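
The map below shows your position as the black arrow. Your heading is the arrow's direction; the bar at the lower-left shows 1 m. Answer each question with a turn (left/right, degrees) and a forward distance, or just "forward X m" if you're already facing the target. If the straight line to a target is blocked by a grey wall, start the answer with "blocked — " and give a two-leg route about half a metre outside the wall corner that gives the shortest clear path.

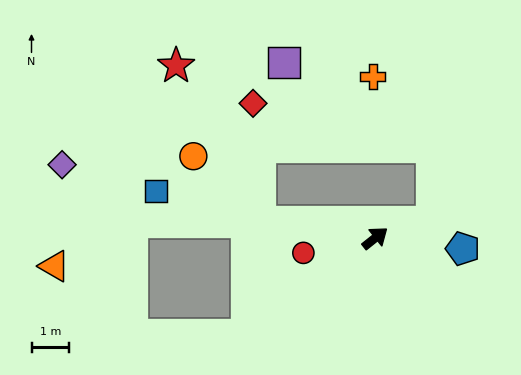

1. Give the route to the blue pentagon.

turn right 45°, forward 2.3 m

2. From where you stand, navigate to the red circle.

turn left 153°, forward 1.9 m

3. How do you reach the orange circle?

blocked — turn left 134°, forward 3.1 m, then turn right 37°, forward 2.5 m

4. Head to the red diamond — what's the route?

blocked — turn left 134°, forward 3.1 m, then turn right 79°, forward 3.2 m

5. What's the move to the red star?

blocked — turn left 134°, forward 3.1 m, then turn right 54°, forward 4.7 m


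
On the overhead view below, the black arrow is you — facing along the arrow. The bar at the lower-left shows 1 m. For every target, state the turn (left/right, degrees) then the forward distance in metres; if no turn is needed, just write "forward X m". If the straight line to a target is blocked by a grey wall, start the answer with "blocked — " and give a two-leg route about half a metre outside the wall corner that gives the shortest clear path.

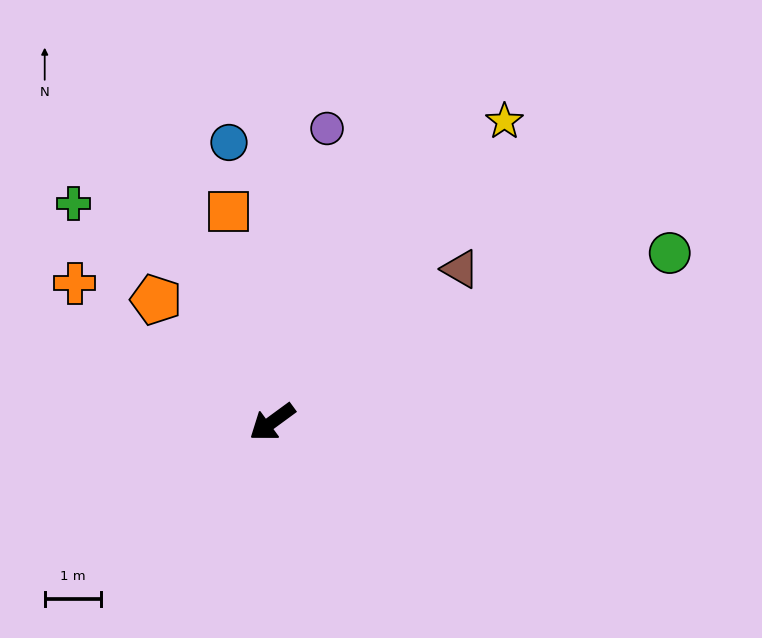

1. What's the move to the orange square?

turn right 115°, forward 3.8 m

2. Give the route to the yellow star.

turn right 164°, forward 6.7 m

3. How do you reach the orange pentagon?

turn right 83°, forward 3.0 m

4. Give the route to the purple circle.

turn right 137°, forward 5.3 m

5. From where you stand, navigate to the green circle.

turn left 167°, forward 7.6 m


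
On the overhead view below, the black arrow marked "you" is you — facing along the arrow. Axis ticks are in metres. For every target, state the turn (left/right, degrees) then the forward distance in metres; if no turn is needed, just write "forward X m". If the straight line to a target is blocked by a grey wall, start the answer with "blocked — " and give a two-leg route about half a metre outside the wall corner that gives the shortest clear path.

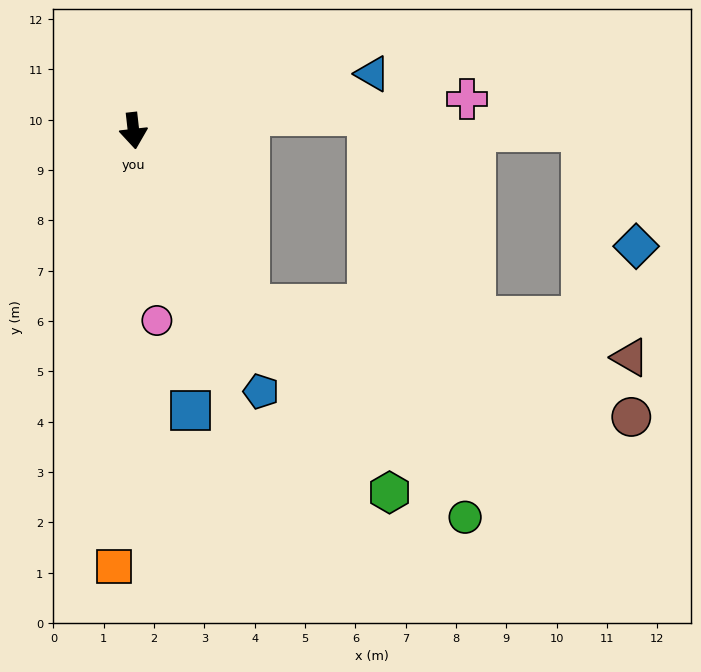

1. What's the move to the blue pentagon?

turn left 20°, forward 5.8 m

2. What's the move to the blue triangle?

turn left 97°, forward 4.9 m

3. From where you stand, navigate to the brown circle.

blocked — turn left 27°, forward 4.2 m, then turn left 40°, forward 7.9 m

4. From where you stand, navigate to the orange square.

turn right 9°, forward 8.7 m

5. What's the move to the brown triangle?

blocked — turn left 27°, forward 4.2 m, then turn left 49°, forward 7.7 m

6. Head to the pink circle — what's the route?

forward 3.8 m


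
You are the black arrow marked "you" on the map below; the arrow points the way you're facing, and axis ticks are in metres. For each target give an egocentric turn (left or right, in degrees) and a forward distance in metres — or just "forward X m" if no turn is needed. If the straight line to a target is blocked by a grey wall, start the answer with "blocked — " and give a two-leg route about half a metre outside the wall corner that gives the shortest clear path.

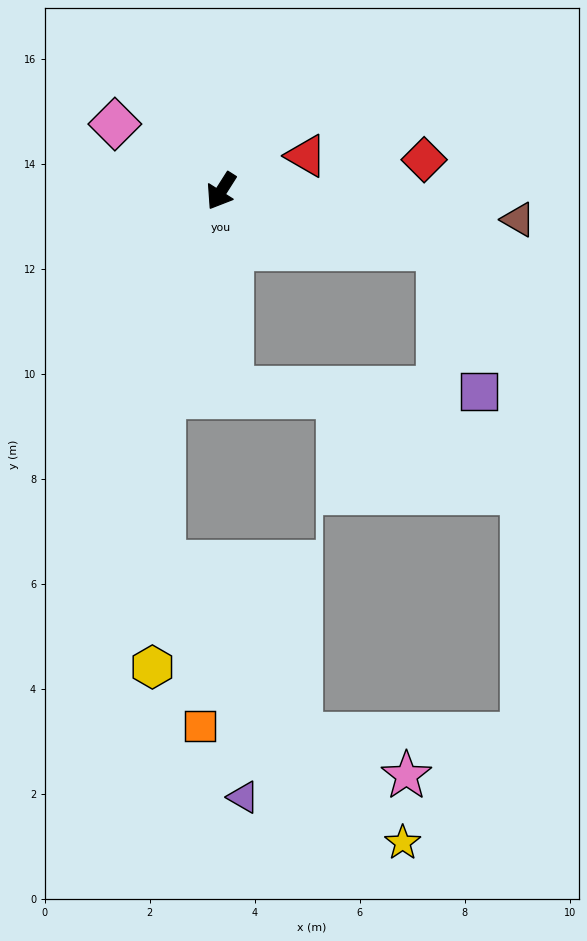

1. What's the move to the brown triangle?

turn left 117°, forward 5.7 m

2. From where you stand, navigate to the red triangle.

turn left 145°, forward 1.8 m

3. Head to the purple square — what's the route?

blocked — turn left 107°, forward 4.3 m, then turn right 59°, forward 2.8 m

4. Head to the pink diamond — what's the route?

turn right 90°, forward 2.4 m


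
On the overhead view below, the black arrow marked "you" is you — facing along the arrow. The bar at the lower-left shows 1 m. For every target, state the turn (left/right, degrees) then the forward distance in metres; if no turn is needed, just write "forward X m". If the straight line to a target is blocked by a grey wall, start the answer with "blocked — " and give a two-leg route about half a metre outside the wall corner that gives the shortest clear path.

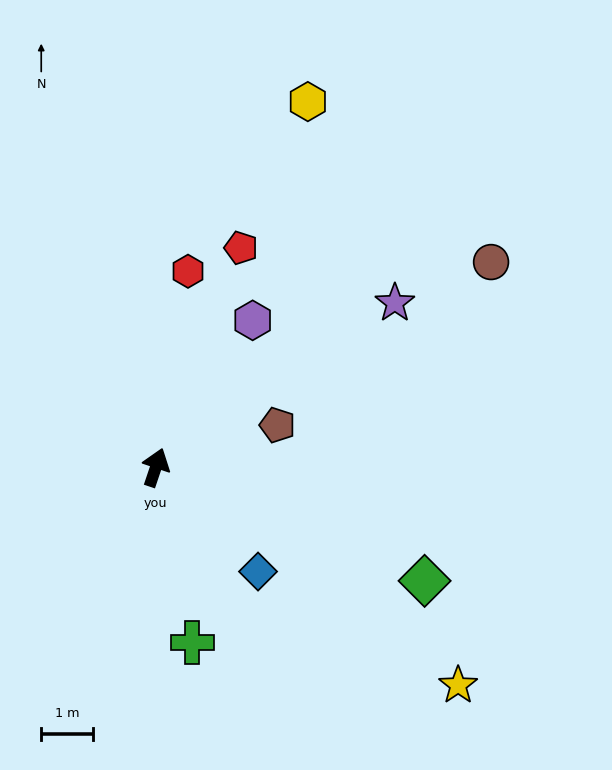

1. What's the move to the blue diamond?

turn right 117°, forward 2.8 m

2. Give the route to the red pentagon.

turn right 3°, forward 4.6 m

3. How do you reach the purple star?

turn right 37°, forward 5.6 m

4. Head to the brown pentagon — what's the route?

turn right 52°, forward 2.5 m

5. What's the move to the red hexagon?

turn left 9°, forward 3.8 m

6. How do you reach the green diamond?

turn right 94°, forward 5.6 m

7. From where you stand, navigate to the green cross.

turn right 150°, forward 3.5 m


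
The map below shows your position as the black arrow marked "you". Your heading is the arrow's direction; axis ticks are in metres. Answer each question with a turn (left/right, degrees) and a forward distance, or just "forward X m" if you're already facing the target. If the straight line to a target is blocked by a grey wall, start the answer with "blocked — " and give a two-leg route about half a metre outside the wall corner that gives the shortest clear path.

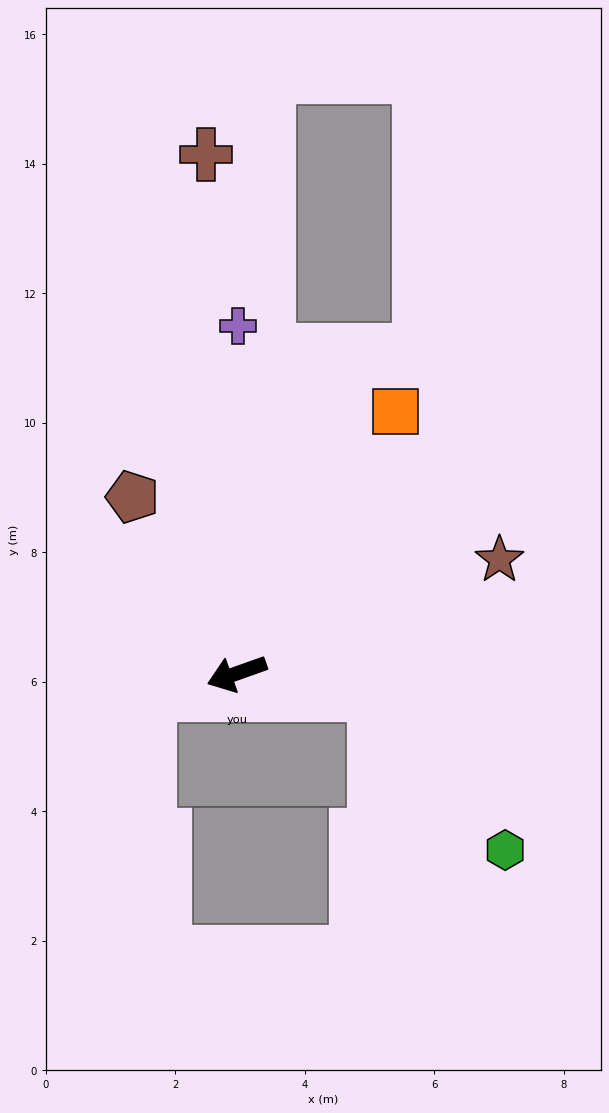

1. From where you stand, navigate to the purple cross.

turn right 110°, forward 5.4 m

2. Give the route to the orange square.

turn right 141°, forward 4.7 m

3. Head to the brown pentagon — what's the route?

turn right 79°, forward 3.2 m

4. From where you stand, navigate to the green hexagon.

blocked — turn left 152°, forward 2.2 m, then turn right 42°, forward 3.1 m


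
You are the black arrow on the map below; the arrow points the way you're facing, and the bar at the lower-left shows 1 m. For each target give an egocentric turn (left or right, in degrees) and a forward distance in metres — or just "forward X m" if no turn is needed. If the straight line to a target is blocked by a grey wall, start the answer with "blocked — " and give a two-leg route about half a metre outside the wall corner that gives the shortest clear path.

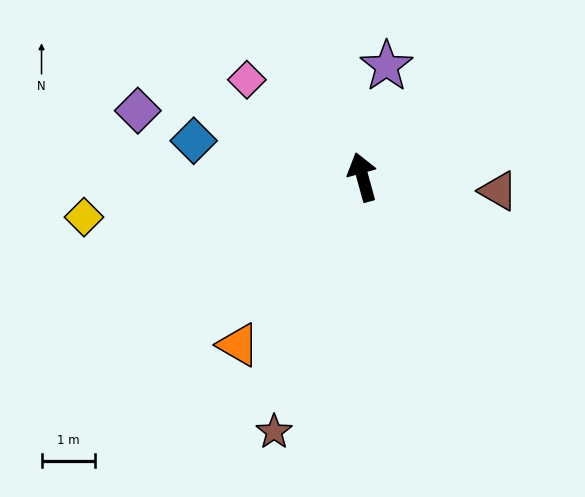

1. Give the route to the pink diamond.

turn left 35°, forward 2.8 m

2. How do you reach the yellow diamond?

turn left 83°, forward 5.2 m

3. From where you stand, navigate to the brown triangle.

turn right 111°, forward 2.5 m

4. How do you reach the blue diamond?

turn left 63°, forward 3.2 m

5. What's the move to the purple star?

turn right 28°, forward 2.1 m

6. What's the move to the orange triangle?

turn left 128°, forward 3.9 m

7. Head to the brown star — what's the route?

turn left 146°, forward 5.0 m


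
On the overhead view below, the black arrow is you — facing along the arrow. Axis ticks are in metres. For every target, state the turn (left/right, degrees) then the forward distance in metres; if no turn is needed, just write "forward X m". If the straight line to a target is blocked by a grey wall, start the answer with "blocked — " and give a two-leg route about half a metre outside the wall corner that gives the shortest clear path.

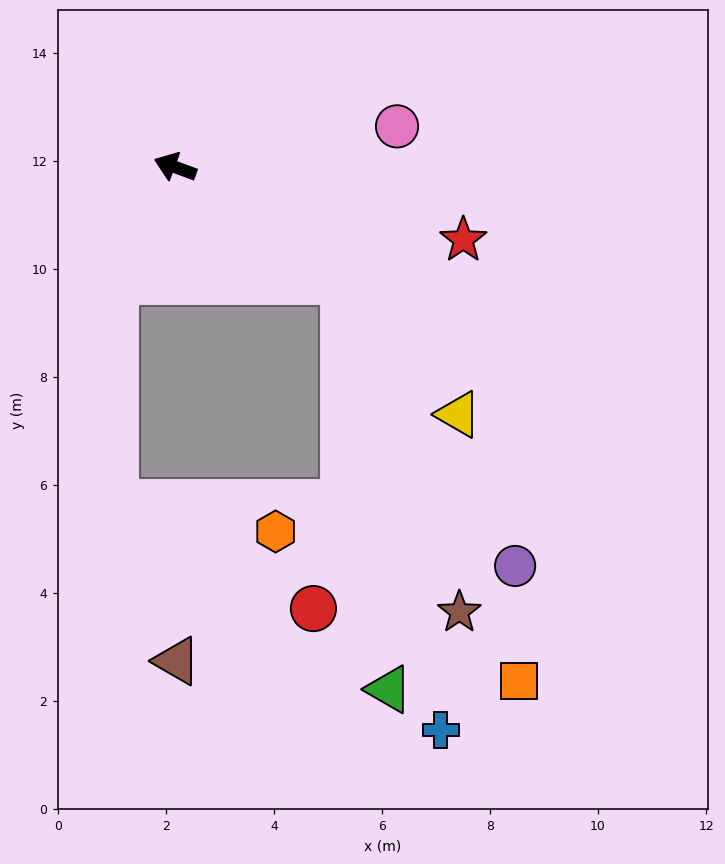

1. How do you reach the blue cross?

blocked — turn left 166°, forward 3.8 m, then turn right 44°, forward 8.5 m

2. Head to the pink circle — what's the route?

turn right 149°, forward 4.2 m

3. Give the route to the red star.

turn right 174°, forward 5.5 m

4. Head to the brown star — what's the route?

blocked — turn left 166°, forward 3.8 m, then turn right 36°, forward 6.5 m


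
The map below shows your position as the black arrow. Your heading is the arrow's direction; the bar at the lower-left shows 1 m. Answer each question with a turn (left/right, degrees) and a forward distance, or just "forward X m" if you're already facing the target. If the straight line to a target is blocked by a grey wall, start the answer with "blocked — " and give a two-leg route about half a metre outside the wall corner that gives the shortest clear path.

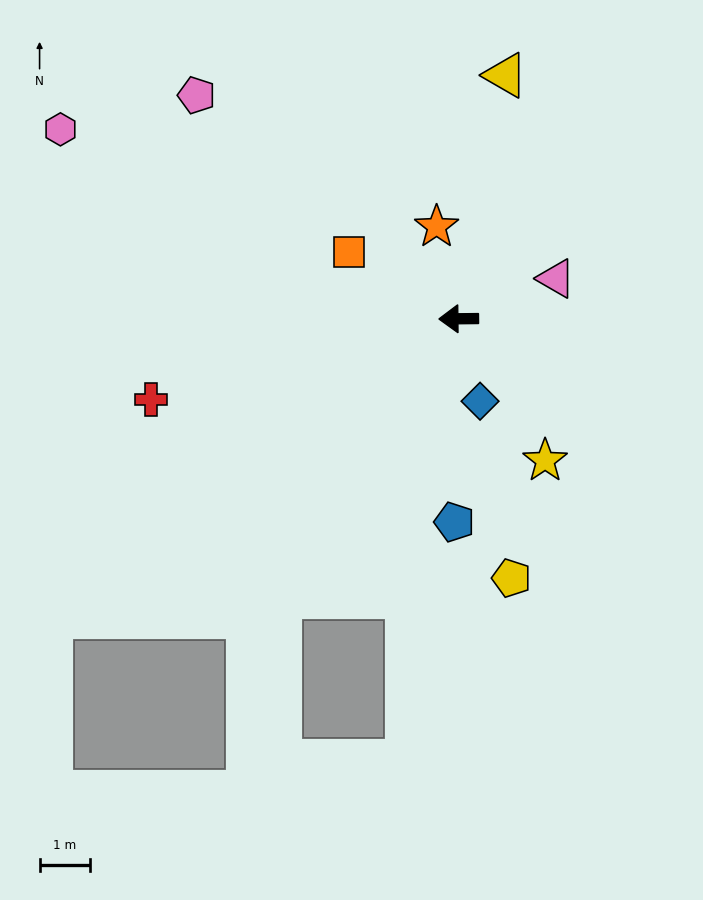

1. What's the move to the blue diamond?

turn left 104°, forward 1.7 m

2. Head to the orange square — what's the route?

turn right 32°, forward 2.6 m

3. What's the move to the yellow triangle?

turn right 101°, forward 5.0 m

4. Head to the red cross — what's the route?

turn left 14°, forward 6.4 m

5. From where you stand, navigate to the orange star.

turn right 77°, forward 1.9 m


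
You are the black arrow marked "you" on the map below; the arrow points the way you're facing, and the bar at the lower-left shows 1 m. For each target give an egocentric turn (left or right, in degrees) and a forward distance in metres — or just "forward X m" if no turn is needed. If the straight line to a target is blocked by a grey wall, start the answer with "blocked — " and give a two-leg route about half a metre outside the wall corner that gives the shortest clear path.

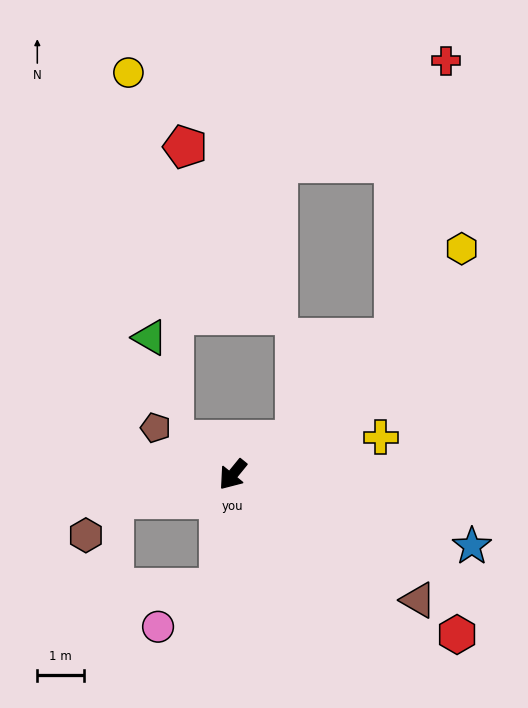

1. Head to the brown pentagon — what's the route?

turn right 82°, forward 1.9 m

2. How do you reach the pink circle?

blocked — turn left 32°, forward 2.5 m, then turn right 50°, forward 1.5 m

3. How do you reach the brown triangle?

turn left 95°, forward 4.8 m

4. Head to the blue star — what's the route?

turn left 113°, forward 5.4 m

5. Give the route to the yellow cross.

turn left 143°, forward 3.3 m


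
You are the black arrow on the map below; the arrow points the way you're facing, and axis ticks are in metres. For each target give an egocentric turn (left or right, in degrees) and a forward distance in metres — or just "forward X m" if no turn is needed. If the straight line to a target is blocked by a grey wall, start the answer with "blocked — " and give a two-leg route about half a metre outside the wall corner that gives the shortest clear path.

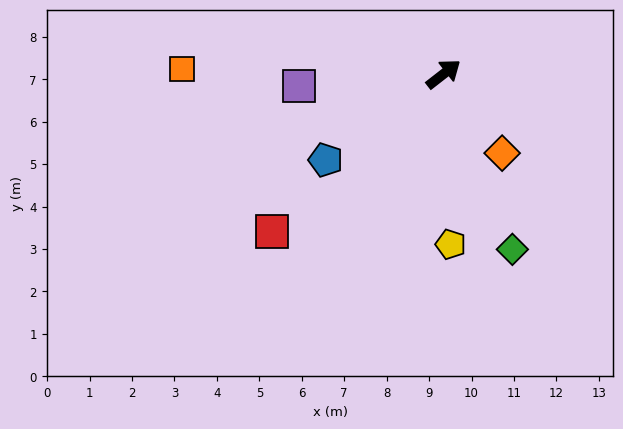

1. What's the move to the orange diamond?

turn right 91°, forward 2.3 m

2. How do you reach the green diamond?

turn right 107°, forward 4.4 m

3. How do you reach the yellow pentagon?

turn right 126°, forward 4.0 m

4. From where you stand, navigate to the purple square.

turn left 147°, forward 3.4 m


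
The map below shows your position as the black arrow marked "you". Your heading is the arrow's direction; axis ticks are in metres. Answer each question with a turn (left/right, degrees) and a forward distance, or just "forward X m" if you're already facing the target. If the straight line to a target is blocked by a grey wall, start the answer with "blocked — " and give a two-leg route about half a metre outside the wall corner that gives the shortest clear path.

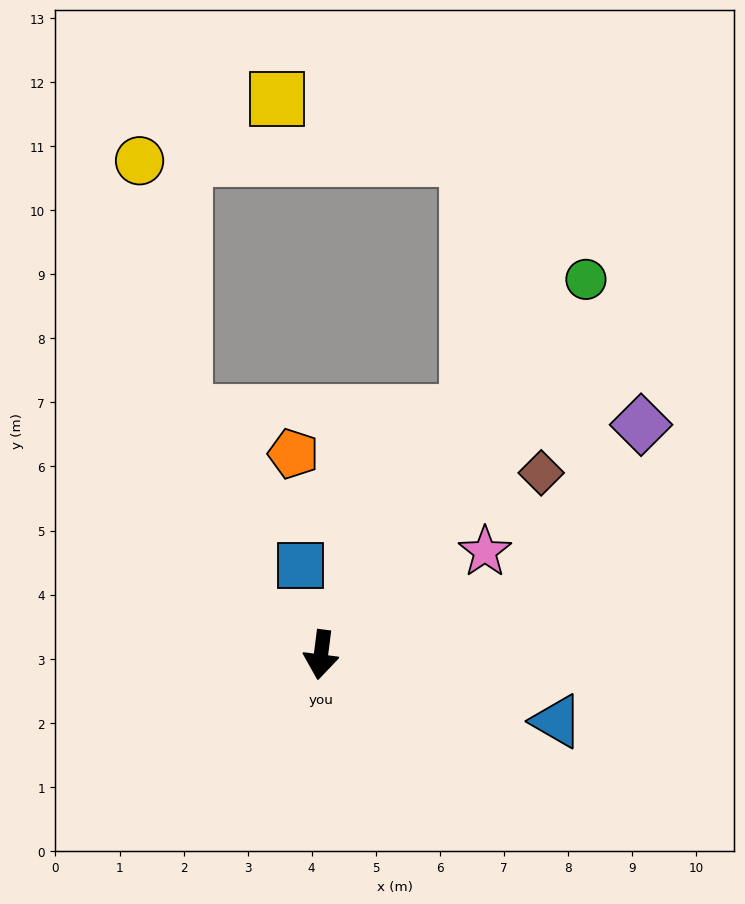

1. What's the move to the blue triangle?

turn left 81°, forward 3.8 m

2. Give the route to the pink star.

turn left 129°, forward 3.0 m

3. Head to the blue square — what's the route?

turn right 160°, forward 1.4 m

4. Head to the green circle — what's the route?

turn left 152°, forward 7.2 m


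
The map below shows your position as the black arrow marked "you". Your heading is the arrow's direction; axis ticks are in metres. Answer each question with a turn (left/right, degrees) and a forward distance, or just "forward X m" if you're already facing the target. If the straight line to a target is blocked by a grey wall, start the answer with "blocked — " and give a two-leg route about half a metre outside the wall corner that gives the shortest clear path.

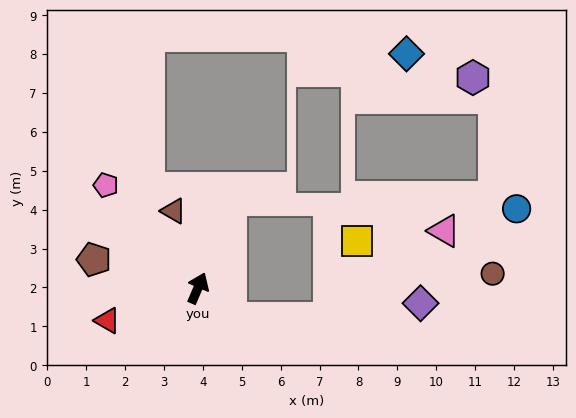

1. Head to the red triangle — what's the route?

turn left 133°, forward 2.5 m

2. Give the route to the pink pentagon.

turn left 65°, forward 3.6 m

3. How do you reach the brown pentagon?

turn left 98°, forward 2.8 m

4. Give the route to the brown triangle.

turn left 41°, forward 2.1 m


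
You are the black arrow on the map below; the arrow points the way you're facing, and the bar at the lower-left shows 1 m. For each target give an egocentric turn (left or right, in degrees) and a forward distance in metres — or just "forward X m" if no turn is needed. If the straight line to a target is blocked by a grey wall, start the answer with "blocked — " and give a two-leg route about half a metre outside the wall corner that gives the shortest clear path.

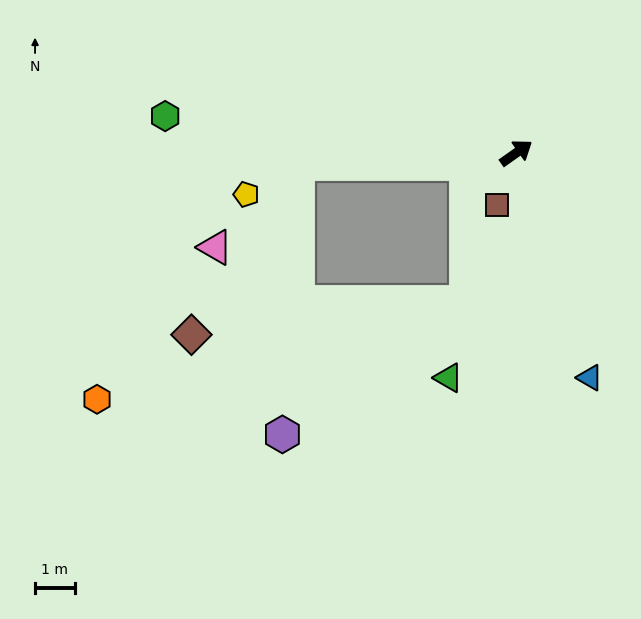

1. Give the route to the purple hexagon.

blocked — turn left 148°, forward 5.5 m, then turn left 84°, forward 6.8 m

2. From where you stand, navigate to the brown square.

turn right 145°, forward 1.4 m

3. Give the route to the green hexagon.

turn left 139°, forward 8.9 m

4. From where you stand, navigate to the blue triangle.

turn right 107°, forward 5.9 m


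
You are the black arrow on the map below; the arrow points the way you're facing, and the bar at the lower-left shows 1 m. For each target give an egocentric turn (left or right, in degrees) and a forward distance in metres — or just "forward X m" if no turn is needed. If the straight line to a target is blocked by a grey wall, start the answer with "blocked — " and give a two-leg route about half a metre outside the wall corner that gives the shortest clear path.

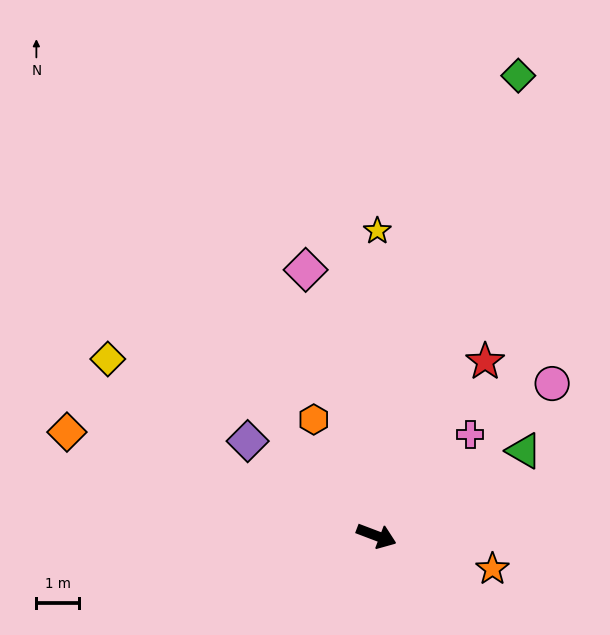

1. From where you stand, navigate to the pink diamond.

turn left 126°, forward 6.5 m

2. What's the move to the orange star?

turn left 5°, forward 2.8 m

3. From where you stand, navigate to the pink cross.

turn left 68°, forward 3.2 m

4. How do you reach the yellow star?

turn left 111°, forward 7.2 m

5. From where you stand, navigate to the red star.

turn left 79°, forward 4.8 m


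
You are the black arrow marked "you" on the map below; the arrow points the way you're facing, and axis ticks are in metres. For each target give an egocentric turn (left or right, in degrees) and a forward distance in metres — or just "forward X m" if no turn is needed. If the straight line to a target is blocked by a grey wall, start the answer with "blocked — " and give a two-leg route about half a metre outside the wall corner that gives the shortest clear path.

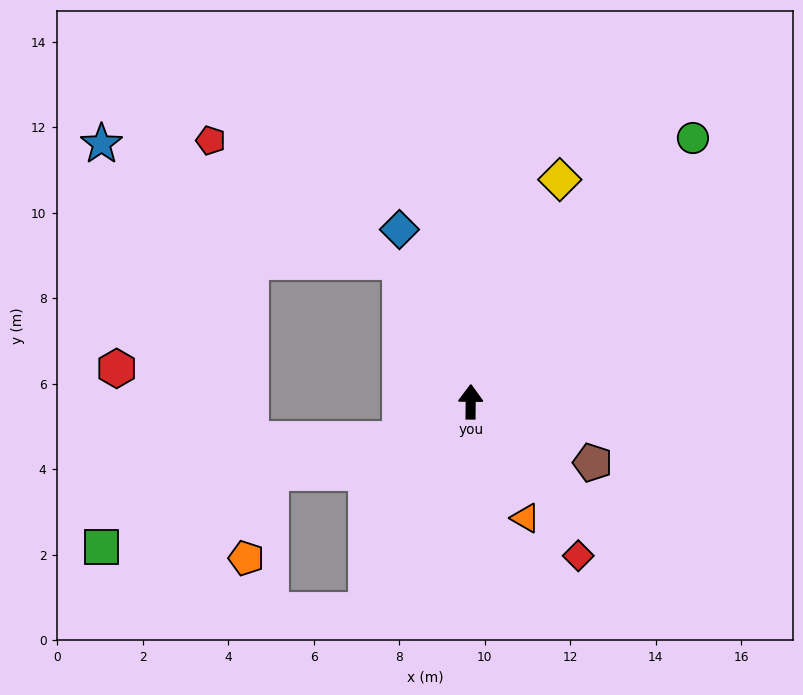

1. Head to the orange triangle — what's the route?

turn right 154°, forward 3.0 m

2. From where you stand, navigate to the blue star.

blocked — turn left 27°, forward 3.7 m, then turn left 42°, forward 7.5 m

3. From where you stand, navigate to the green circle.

turn right 40°, forward 8.1 m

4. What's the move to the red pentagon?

blocked — turn left 27°, forward 3.7 m, then turn left 31°, forward 5.3 m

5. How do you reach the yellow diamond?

turn right 21°, forward 5.6 m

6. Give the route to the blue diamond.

turn left 23°, forward 4.4 m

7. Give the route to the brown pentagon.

turn right 116°, forward 3.2 m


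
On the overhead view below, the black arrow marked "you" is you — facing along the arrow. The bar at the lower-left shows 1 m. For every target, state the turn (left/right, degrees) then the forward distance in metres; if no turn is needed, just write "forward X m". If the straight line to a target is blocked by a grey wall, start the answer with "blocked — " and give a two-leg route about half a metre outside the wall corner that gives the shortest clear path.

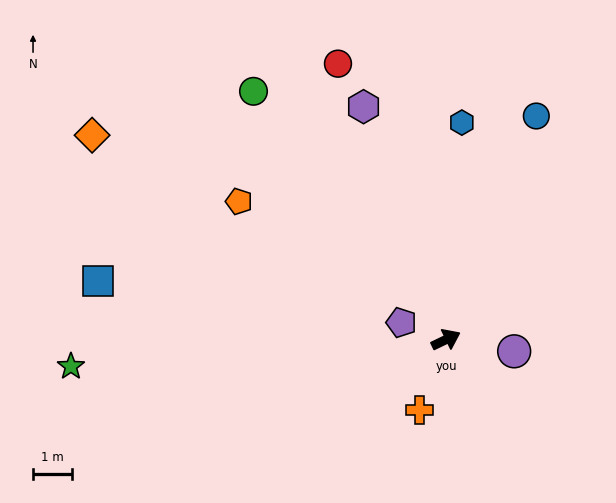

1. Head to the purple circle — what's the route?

turn right 36°, forward 1.8 m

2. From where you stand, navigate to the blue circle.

turn left 42°, forward 6.1 m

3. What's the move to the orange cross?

turn right 136°, forward 1.9 m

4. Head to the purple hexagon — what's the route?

turn left 84°, forward 6.3 m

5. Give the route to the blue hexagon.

turn left 60°, forward 5.5 m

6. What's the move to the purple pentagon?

turn left 133°, forward 1.2 m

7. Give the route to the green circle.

turn left 102°, forward 8.0 m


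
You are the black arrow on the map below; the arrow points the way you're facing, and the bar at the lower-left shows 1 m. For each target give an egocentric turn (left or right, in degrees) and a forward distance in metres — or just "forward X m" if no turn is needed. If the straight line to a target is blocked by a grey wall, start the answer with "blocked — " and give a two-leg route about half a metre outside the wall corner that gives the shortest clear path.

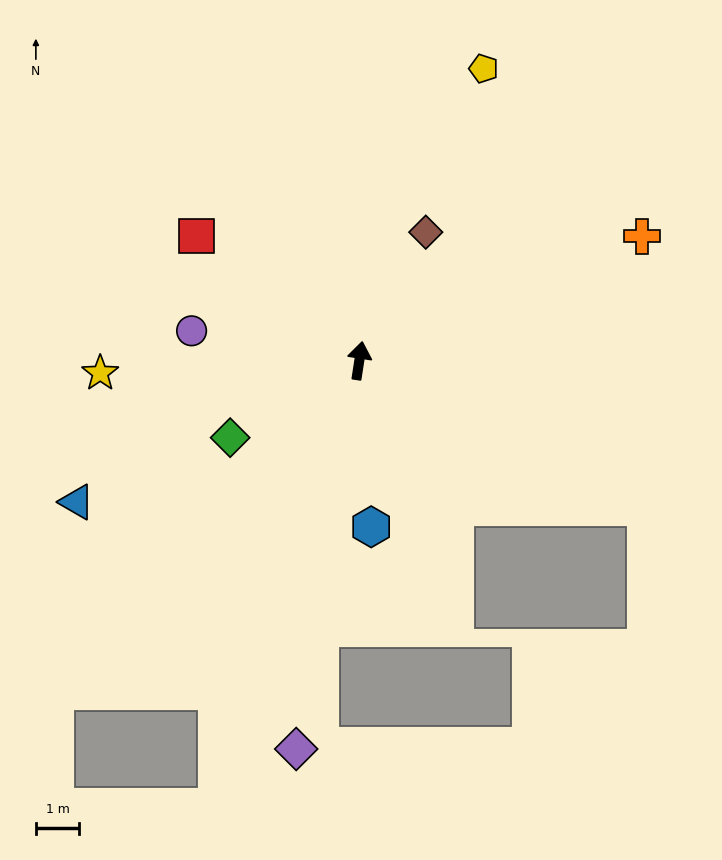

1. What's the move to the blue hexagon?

turn right 167°, forward 3.9 m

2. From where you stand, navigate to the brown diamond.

turn right 19°, forward 3.3 m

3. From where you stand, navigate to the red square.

turn left 61°, forward 4.7 m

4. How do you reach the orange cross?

turn right 58°, forward 7.1 m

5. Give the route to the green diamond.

turn left 130°, forward 3.5 m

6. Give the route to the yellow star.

turn left 102°, forward 6.0 m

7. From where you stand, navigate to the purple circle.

turn left 89°, forward 3.9 m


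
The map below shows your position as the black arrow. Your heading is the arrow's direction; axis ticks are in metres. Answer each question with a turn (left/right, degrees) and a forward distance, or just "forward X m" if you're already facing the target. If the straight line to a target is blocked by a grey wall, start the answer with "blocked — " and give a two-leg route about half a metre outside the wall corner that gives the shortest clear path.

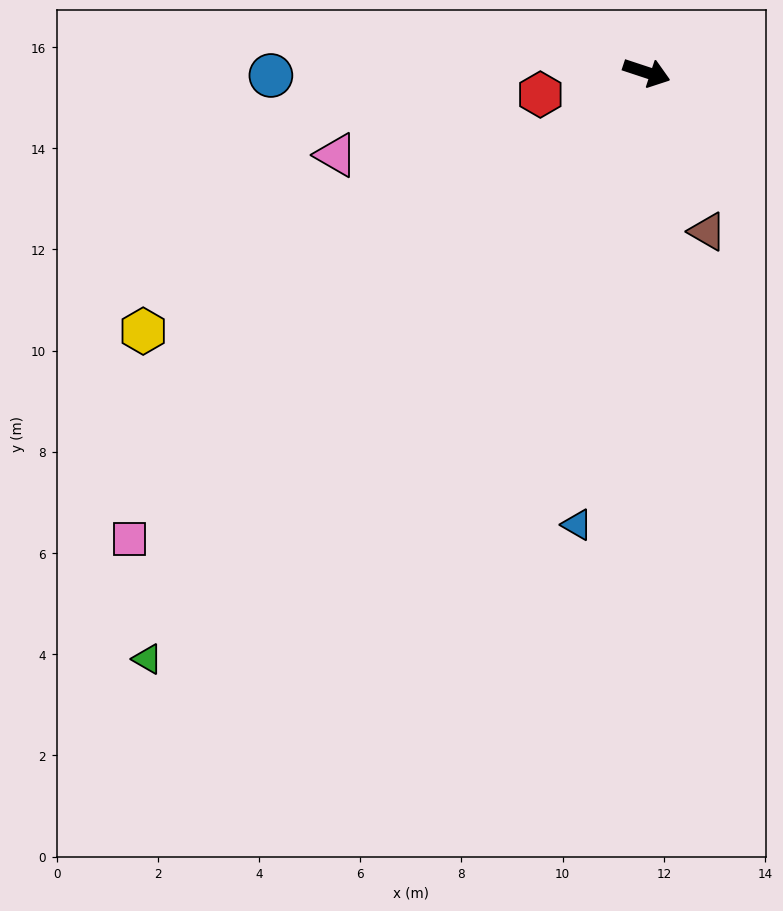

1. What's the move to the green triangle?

turn right 112°, forward 15.2 m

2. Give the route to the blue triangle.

turn right 80°, forward 9.0 m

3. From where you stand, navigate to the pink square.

turn right 120°, forward 13.8 m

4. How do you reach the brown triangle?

turn right 51°, forward 3.4 m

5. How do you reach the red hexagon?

turn right 150°, forward 2.1 m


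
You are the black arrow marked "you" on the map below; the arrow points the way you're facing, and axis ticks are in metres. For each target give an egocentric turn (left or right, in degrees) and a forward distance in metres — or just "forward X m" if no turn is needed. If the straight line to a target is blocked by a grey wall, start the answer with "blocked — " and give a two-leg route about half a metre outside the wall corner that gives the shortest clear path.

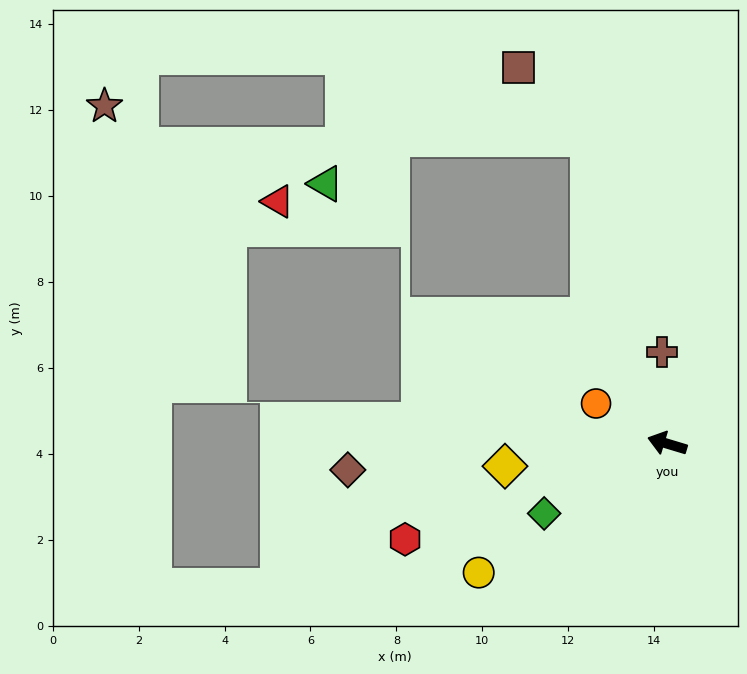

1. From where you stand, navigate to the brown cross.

turn right 70°, forward 2.1 m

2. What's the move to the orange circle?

turn right 13°, forward 1.9 m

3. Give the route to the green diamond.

turn left 46°, forward 3.3 m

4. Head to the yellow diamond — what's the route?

turn left 25°, forward 3.8 m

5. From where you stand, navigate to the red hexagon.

turn left 37°, forward 6.5 m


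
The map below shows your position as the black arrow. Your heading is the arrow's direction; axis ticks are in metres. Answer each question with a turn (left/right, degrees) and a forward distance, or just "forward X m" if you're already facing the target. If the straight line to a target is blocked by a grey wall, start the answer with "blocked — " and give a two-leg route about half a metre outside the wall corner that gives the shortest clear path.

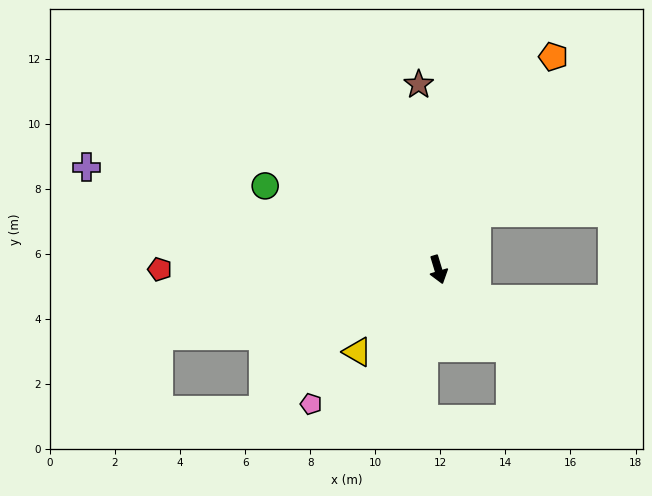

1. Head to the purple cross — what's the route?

turn right 123°, forward 11.3 m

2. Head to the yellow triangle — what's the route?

turn right 61°, forward 3.5 m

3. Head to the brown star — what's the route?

turn left 169°, forward 5.7 m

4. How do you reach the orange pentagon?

turn left 135°, forward 7.4 m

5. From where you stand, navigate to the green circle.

turn right 133°, forward 5.9 m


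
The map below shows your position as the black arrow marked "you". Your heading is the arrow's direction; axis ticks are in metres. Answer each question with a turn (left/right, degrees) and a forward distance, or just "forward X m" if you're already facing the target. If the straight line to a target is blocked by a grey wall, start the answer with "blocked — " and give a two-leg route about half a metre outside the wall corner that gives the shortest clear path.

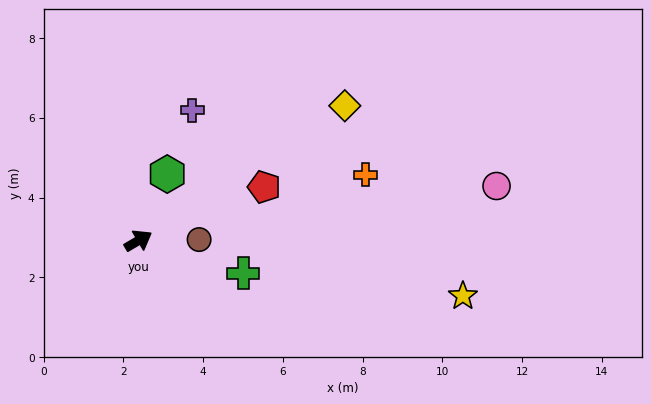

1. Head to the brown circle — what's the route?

turn right 30°, forward 1.5 m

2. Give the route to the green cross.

turn right 48°, forward 2.8 m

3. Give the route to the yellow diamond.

turn left 3°, forward 6.2 m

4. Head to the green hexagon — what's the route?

turn left 36°, forward 1.8 m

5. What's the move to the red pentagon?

turn right 7°, forward 3.4 m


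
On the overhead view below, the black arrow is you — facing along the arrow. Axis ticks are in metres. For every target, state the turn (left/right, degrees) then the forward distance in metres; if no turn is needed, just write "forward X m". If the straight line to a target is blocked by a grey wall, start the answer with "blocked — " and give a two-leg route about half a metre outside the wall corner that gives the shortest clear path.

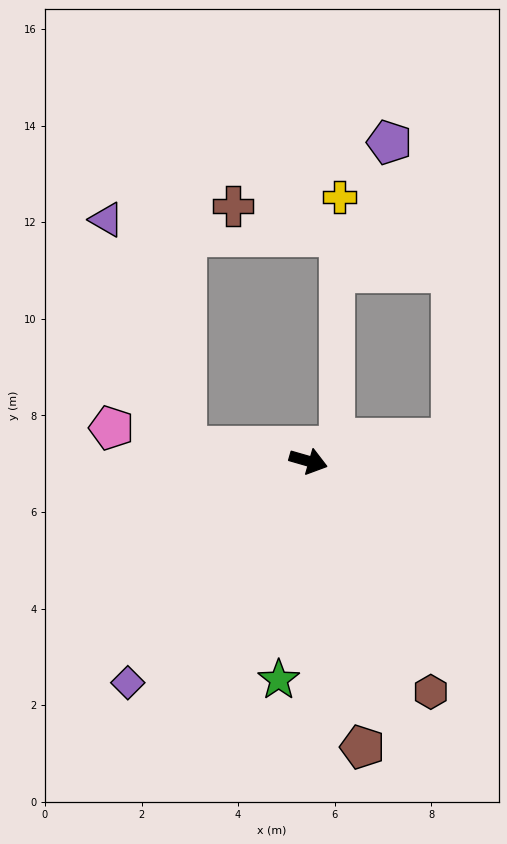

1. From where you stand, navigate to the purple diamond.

turn right 113°, forward 5.9 m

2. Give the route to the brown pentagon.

turn right 63°, forward 6.0 m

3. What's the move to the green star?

turn right 82°, forward 4.6 m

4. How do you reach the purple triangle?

blocked — turn right 170°, forward 2.6 m, then turn right 65°, forward 5.0 m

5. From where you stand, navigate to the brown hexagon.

turn right 46°, forward 5.4 m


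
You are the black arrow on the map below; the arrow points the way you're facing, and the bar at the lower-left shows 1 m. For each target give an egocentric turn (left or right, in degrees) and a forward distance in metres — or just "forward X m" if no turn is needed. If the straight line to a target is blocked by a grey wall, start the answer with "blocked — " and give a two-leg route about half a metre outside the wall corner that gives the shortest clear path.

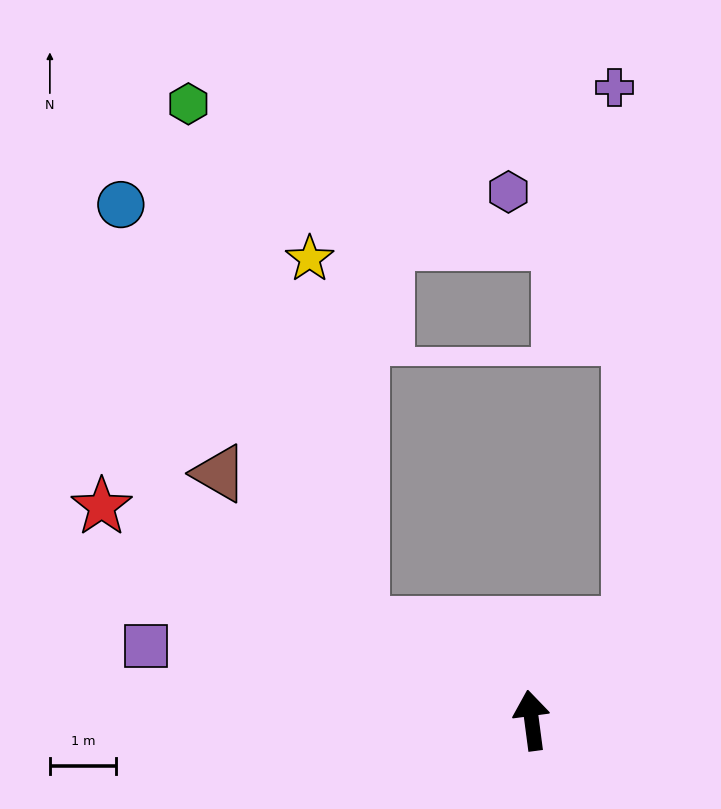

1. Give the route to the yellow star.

blocked — turn left 53°, forward 3.0 m, then turn right 53°, forward 5.6 m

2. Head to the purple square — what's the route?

turn left 72°, forward 5.9 m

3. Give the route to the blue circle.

blocked — turn left 53°, forward 3.0 m, then turn right 31°, forward 7.3 m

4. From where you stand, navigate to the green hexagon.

blocked — turn left 53°, forward 3.0 m, then turn right 42°, forward 8.3 m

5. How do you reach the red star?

turn left 56°, forward 7.3 m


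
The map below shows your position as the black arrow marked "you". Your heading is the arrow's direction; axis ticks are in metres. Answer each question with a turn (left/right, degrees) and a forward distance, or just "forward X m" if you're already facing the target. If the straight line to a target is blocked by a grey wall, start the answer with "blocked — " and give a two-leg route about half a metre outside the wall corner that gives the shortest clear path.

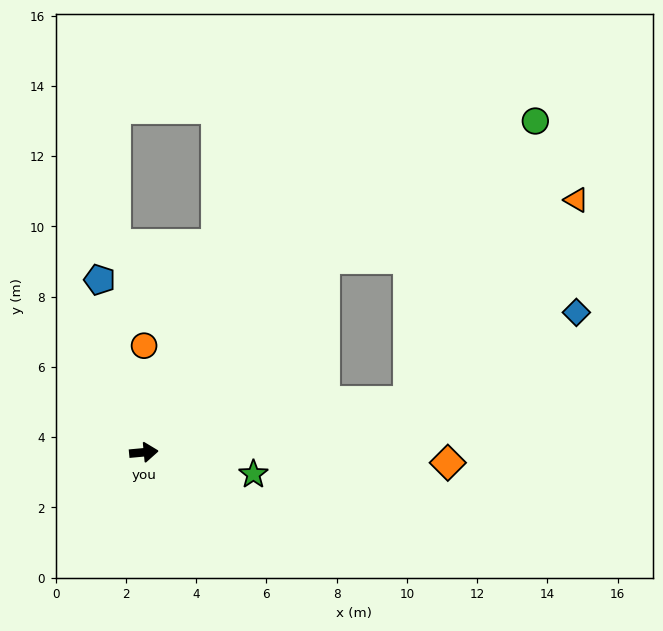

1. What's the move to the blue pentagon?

turn left 99°, forward 5.1 m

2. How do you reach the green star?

turn right 17°, forward 3.2 m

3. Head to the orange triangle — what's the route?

blocked — turn left 42°, forward 7.5 m, then turn right 34°, forward 7.4 m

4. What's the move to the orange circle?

turn left 85°, forward 3.0 m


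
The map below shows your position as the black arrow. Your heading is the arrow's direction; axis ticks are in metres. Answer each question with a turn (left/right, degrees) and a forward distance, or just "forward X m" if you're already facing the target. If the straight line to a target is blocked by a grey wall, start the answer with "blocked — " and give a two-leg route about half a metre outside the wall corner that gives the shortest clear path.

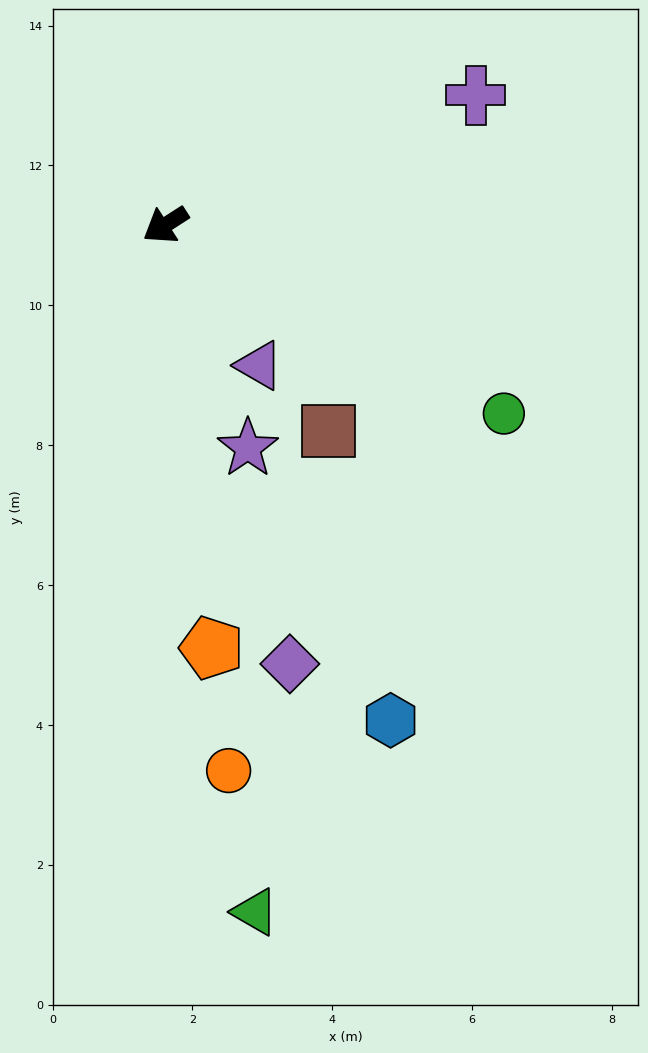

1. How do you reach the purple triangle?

turn left 91°, forward 2.4 m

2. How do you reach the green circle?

turn left 118°, forward 5.5 m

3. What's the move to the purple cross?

turn left 170°, forward 4.8 m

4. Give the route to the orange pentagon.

turn left 64°, forward 6.1 m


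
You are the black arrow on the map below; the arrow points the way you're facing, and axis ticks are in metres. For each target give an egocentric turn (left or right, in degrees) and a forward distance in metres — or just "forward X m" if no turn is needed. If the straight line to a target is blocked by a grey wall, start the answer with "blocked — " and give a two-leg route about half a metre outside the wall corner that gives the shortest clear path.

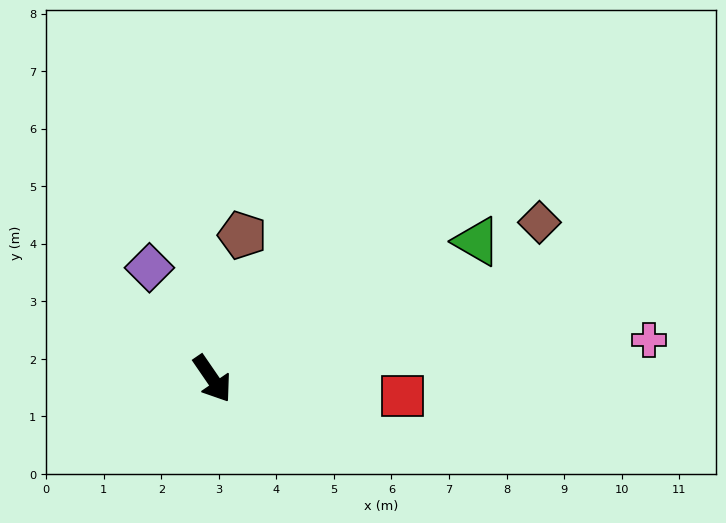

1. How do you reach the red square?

turn left 50°, forward 3.3 m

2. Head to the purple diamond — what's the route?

turn left 175°, forward 2.2 m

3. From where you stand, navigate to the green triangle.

turn left 83°, forward 5.2 m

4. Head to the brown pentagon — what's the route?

turn left 134°, forward 2.5 m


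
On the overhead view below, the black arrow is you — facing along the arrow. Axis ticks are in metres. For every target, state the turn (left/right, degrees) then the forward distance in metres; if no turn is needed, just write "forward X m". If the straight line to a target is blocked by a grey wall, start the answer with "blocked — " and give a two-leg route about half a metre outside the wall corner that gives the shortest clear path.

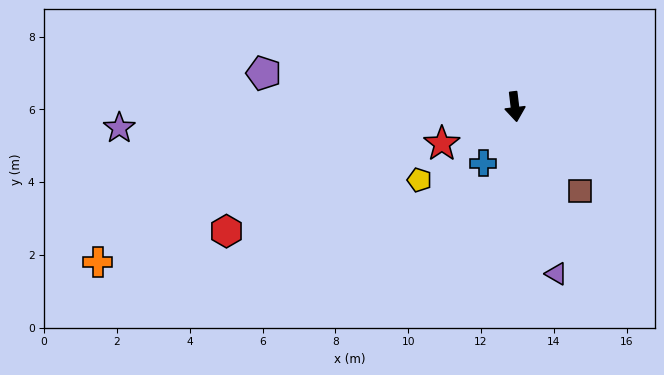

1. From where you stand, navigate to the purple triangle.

turn left 7°, forward 4.7 m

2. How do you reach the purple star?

turn right 94°, forward 10.9 m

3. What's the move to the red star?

turn right 70°, forward 2.2 m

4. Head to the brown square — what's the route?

turn left 31°, forward 2.9 m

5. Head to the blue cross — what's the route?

turn right 36°, forward 1.8 m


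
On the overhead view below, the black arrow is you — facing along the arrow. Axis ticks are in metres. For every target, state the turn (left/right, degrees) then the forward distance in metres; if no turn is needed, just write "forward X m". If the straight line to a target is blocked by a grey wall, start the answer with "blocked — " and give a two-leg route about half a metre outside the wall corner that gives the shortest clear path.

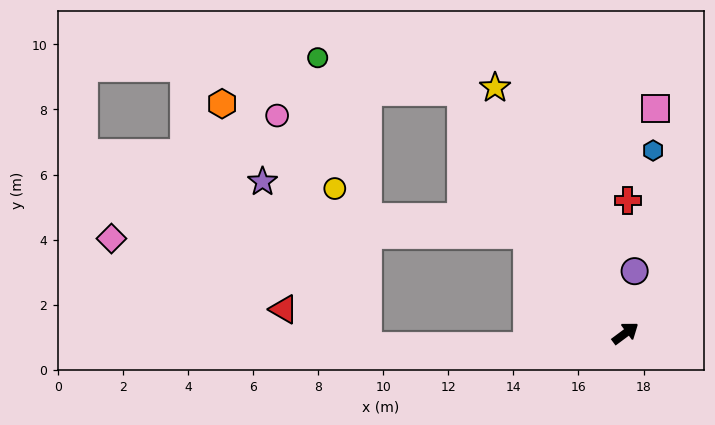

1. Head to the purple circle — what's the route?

turn left 45°, forward 1.9 m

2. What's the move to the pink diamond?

blocked — turn left 99°, forward 4.3 m, then turn left 45°, forward 12.8 m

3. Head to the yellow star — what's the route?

turn left 81°, forward 8.5 m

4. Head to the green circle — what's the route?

blocked — turn left 88°, forward 9.0 m, then turn left 42°, forward 4.5 m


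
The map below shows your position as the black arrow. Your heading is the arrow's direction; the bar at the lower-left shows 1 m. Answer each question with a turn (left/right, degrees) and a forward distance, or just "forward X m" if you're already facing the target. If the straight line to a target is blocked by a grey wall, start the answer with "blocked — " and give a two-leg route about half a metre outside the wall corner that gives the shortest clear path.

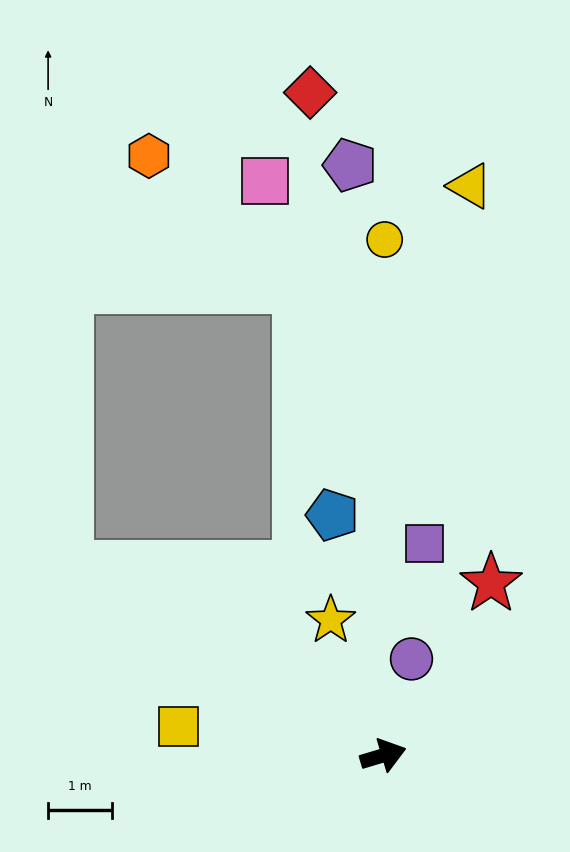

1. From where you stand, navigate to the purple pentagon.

turn left 77°, forward 9.3 m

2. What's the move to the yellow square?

turn left 155°, forward 3.2 m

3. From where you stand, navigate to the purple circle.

turn left 57°, forward 1.6 m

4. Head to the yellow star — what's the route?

turn left 95°, forward 2.3 m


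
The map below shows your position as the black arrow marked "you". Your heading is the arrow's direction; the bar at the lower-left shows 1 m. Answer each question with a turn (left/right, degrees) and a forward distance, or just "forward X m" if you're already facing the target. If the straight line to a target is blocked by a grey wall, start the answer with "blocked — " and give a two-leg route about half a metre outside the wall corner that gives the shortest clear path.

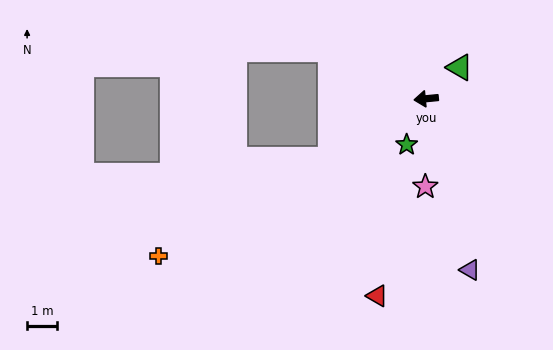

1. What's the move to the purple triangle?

turn left 99°, forward 5.9 m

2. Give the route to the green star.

turn left 61°, forward 1.7 m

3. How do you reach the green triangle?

turn right 143°, forward 1.5 m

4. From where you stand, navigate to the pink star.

turn left 84°, forward 3.0 m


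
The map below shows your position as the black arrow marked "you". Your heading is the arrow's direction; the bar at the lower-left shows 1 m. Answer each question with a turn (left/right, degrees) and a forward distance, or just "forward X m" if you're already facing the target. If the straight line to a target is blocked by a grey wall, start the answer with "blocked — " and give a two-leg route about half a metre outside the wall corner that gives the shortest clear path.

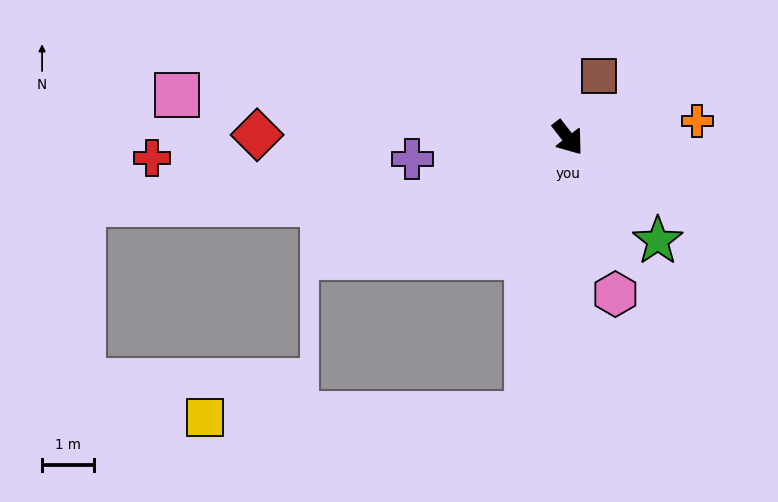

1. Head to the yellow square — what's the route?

blocked — turn right 46°, forward 5.3 m, then turn right 81°, forward 6.2 m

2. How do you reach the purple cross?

turn right 120°, forward 3.0 m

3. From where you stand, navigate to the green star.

turn left 3°, forward 2.6 m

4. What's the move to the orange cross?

turn left 60°, forward 2.5 m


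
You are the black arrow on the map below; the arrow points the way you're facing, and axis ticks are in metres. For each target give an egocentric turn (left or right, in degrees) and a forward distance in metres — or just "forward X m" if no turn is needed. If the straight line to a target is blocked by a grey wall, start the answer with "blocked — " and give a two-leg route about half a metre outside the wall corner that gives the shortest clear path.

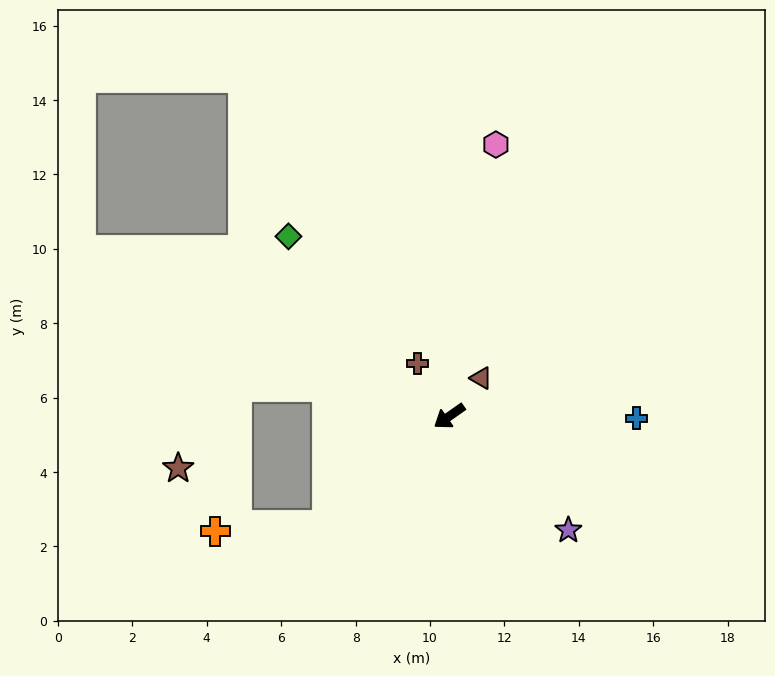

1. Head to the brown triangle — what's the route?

turn right 165°, forward 1.3 m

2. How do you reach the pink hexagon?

turn right 135°, forward 7.4 m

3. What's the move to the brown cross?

turn right 94°, forward 1.6 m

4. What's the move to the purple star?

turn left 101°, forward 4.4 m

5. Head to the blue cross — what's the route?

turn left 144°, forward 5.0 m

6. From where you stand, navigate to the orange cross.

blocked — turn left 7°, forward 4.4 m, then turn right 39°, forward 3.0 m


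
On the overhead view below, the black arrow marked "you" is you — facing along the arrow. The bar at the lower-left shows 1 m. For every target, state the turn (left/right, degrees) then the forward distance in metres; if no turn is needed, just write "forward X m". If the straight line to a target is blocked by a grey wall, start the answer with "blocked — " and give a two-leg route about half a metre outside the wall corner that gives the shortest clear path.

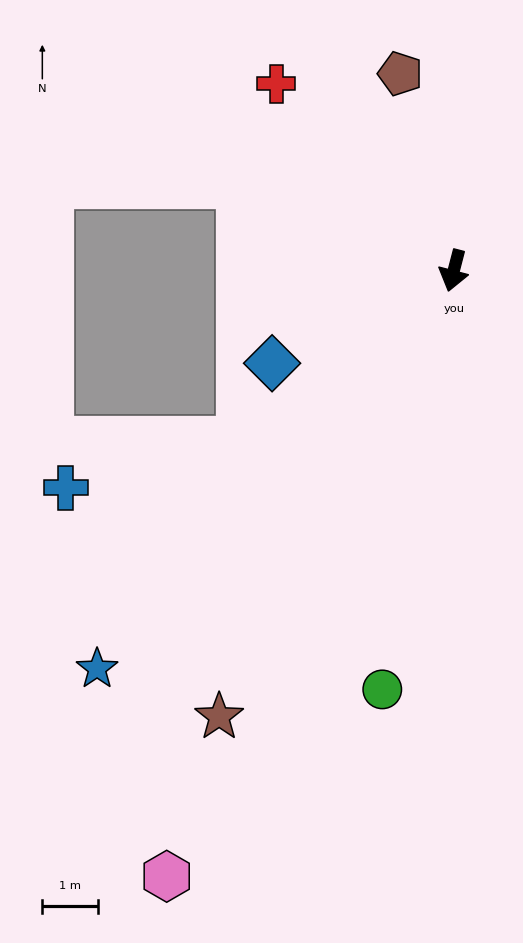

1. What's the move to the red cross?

turn right 122°, forward 4.7 m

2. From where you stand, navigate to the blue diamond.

turn right 48°, forward 3.7 m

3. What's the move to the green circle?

turn left 5°, forward 7.7 m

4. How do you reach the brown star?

turn right 13°, forward 9.1 m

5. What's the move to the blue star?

turn right 27°, forward 9.7 m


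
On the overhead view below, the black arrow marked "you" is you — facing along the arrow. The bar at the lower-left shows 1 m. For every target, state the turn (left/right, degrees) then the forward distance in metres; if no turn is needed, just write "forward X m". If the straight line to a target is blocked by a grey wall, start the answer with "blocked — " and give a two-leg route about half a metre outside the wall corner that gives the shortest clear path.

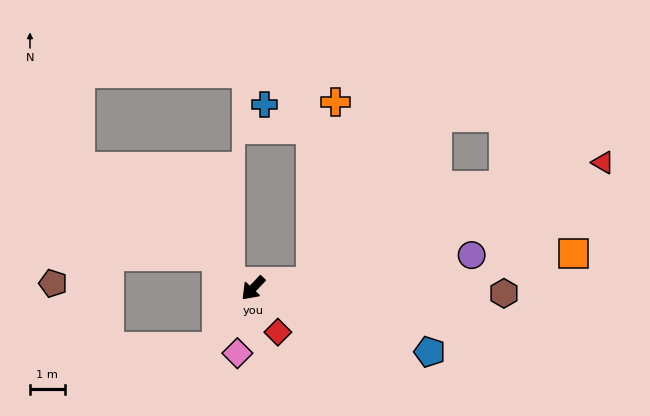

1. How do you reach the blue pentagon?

turn left 114°, forward 5.4 m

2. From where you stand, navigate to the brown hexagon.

turn left 132°, forward 7.2 m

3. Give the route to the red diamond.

turn left 73°, forward 1.4 m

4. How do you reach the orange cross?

blocked — turn left 140°, forward 1.7 m, then turn left 76°, forward 5.2 m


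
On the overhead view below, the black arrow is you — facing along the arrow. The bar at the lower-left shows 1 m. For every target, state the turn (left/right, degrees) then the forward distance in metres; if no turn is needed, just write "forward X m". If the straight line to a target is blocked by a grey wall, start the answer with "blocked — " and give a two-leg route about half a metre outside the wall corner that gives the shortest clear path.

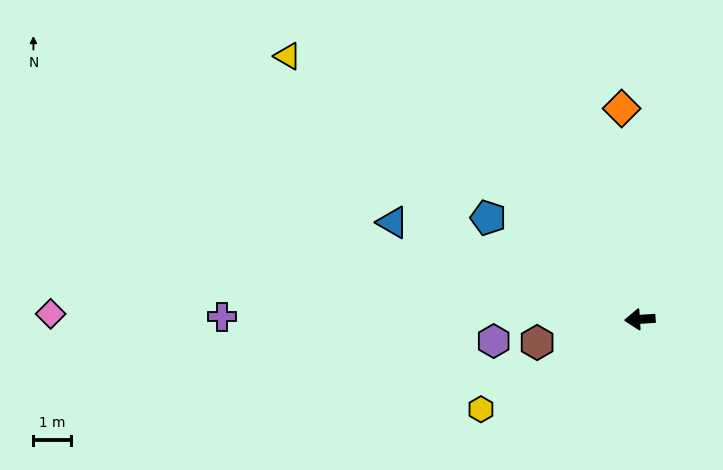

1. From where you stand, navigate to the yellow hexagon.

turn left 26°, forward 4.9 m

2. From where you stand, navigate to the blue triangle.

turn right 25°, forward 7.1 m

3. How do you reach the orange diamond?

turn right 89°, forward 5.6 m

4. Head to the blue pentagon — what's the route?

turn right 37°, forward 4.9 m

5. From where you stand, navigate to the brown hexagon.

turn left 9°, forward 2.8 m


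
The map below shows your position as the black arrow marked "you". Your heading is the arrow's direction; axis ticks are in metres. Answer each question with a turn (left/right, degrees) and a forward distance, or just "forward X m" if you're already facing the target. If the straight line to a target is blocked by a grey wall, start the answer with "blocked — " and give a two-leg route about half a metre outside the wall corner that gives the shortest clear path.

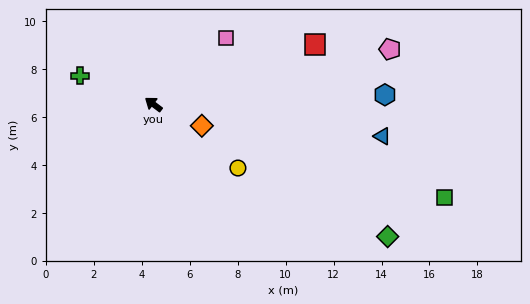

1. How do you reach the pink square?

turn right 101°, forward 4.1 m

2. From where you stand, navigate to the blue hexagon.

turn right 141°, forward 9.7 m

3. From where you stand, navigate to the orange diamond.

turn right 167°, forward 2.2 m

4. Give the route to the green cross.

turn left 16°, forward 3.3 m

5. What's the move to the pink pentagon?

turn right 130°, forward 10.1 m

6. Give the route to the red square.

turn right 123°, forward 7.2 m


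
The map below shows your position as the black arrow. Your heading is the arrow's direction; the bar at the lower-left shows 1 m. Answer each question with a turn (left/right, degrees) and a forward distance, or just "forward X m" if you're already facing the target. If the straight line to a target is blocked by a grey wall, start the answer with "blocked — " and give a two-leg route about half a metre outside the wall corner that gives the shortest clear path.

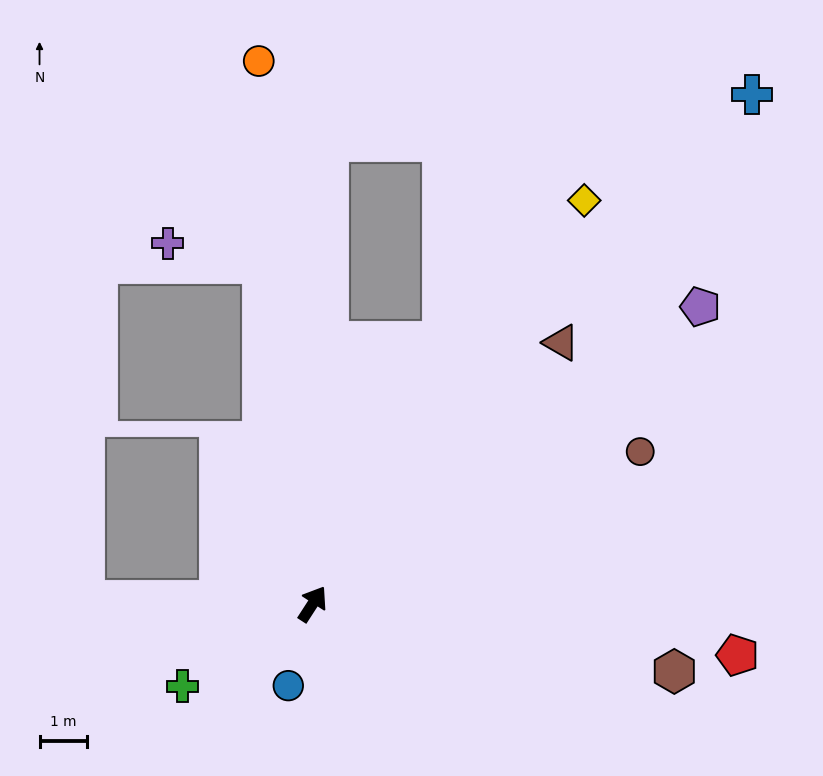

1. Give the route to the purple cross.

blocked — turn left 41°, forward 7.2 m, then turn left 70°, forward 2.0 m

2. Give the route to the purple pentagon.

turn right 20°, forward 10.3 m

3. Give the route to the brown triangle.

turn right 11°, forward 7.6 m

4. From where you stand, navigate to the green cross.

turn left 155°, forward 3.2 m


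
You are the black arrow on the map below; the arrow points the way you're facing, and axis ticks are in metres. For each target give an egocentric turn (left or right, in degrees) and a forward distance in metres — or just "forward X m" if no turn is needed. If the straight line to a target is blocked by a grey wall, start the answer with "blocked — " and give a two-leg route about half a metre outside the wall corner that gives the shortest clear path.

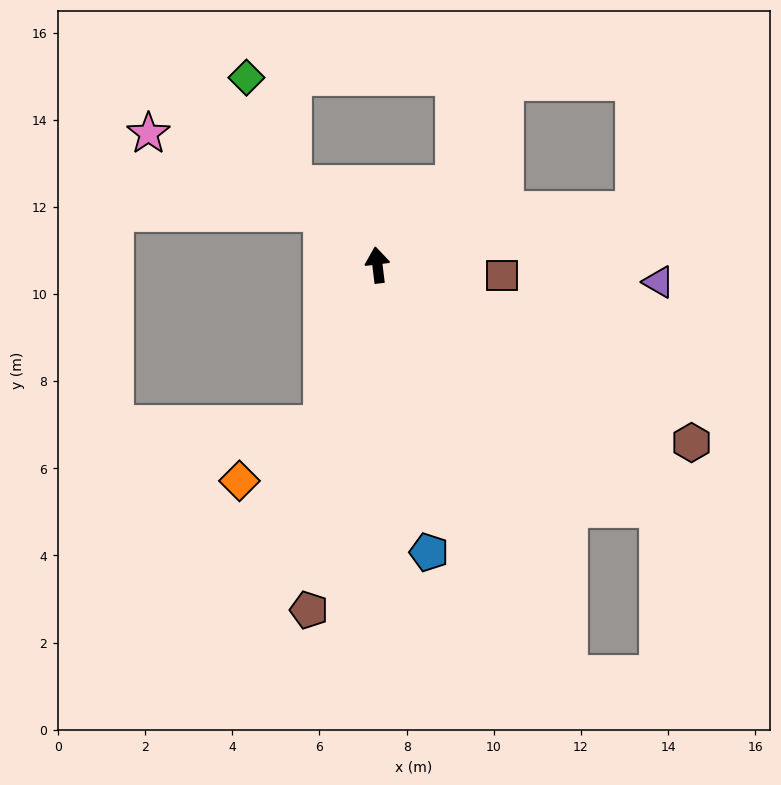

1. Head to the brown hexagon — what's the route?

turn right 126°, forward 8.3 m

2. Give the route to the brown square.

turn right 102°, forward 2.9 m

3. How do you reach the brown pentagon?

turn left 162°, forward 8.1 m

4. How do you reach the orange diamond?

blocked — turn left 154°, forward 3.9 m, then turn right 36°, forward 2.3 m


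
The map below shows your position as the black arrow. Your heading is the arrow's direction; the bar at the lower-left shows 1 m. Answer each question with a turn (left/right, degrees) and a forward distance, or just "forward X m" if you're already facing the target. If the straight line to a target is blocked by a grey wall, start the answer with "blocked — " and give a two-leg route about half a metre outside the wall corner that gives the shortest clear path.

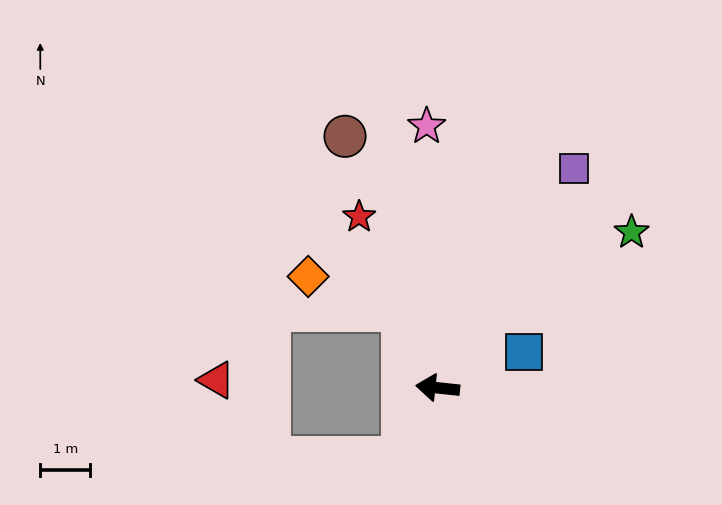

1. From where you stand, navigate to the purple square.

turn right 116°, forward 5.2 m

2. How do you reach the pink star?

turn right 81°, forward 5.3 m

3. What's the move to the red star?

turn right 59°, forward 3.8 m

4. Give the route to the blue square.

turn right 151°, forward 1.9 m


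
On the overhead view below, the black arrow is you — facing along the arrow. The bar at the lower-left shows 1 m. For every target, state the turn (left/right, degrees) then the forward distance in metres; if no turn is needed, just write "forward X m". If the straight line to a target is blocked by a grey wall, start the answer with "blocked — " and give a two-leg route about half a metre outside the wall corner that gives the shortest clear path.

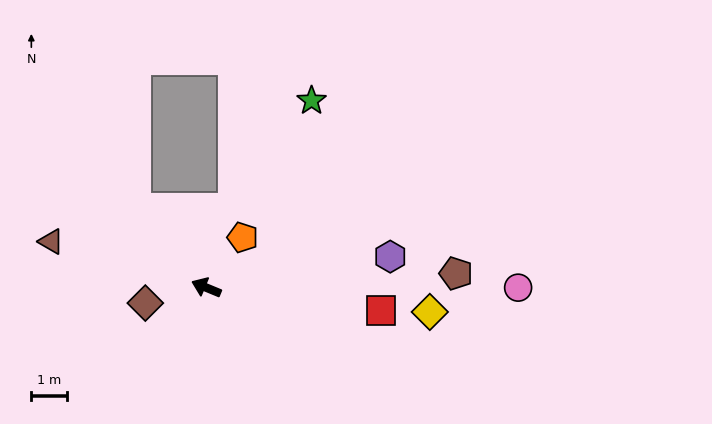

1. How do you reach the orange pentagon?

turn right 103°, forward 1.8 m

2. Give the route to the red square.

turn right 165°, forward 5.0 m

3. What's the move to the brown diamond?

turn left 37°, forward 1.8 m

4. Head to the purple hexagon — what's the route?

turn right 148°, forward 5.3 m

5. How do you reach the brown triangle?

turn left 6°, forward 4.6 m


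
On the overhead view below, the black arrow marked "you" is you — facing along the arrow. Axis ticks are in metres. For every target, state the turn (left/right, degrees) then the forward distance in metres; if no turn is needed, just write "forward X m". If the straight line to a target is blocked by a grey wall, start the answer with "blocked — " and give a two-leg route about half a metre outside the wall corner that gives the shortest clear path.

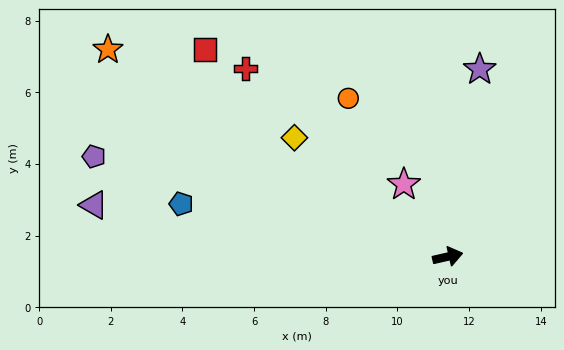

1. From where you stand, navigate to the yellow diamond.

turn left 129°, forward 5.4 m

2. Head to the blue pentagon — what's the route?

turn left 156°, forward 7.6 m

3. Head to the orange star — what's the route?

turn left 136°, forward 11.1 m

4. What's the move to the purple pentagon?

turn left 151°, forward 10.3 m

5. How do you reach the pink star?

turn left 108°, forward 2.4 m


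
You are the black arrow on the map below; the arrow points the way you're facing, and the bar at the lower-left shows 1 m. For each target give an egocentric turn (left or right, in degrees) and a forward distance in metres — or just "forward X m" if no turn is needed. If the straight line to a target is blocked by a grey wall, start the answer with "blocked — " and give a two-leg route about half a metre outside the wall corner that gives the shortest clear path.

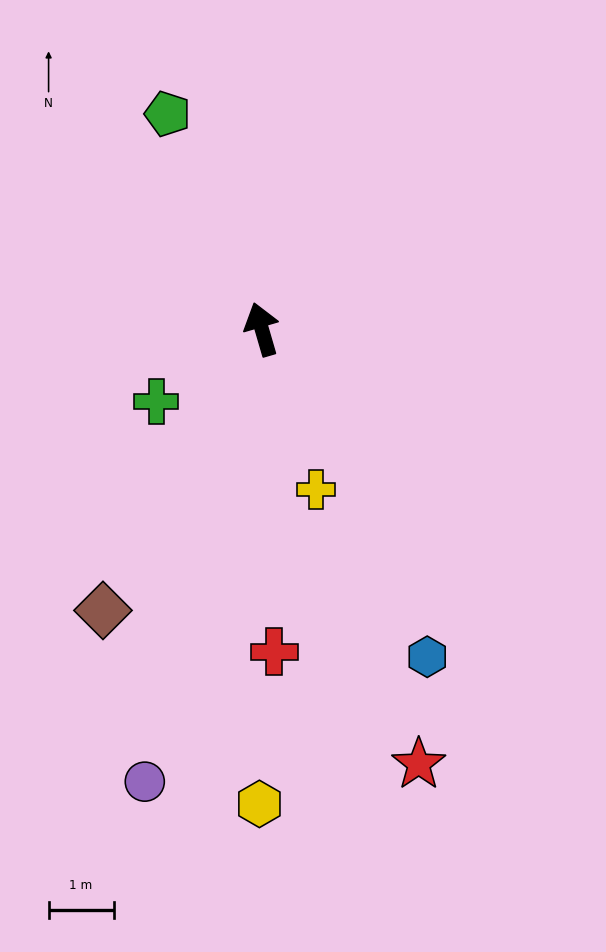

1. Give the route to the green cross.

turn left 108°, forward 2.0 m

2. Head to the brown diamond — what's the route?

turn left 134°, forward 5.0 m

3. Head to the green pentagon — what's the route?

turn left 7°, forward 3.6 m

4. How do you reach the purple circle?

turn left 149°, forward 7.2 m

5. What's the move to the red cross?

turn left 166°, forward 5.0 m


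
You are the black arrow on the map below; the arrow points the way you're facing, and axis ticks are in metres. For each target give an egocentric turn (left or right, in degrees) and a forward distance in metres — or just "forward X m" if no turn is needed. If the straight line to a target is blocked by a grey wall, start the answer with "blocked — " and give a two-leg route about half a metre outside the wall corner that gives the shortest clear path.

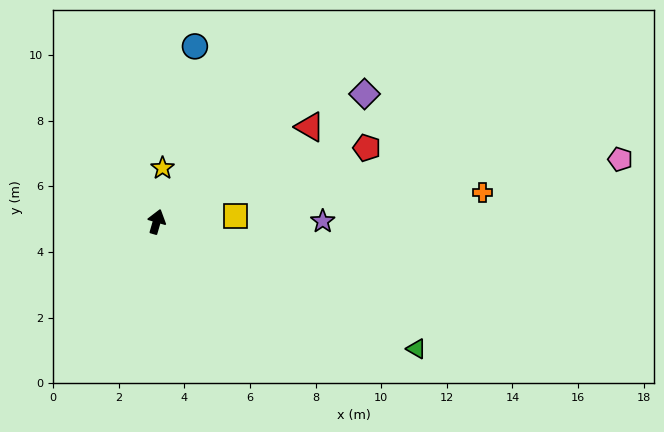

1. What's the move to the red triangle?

turn right 42°, forward 5.5 m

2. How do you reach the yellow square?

turn right 70°, forward 2.4 m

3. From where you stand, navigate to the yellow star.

turn left 10°, forward 1.6 m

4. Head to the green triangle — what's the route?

turn right 100°, forward 8.8 m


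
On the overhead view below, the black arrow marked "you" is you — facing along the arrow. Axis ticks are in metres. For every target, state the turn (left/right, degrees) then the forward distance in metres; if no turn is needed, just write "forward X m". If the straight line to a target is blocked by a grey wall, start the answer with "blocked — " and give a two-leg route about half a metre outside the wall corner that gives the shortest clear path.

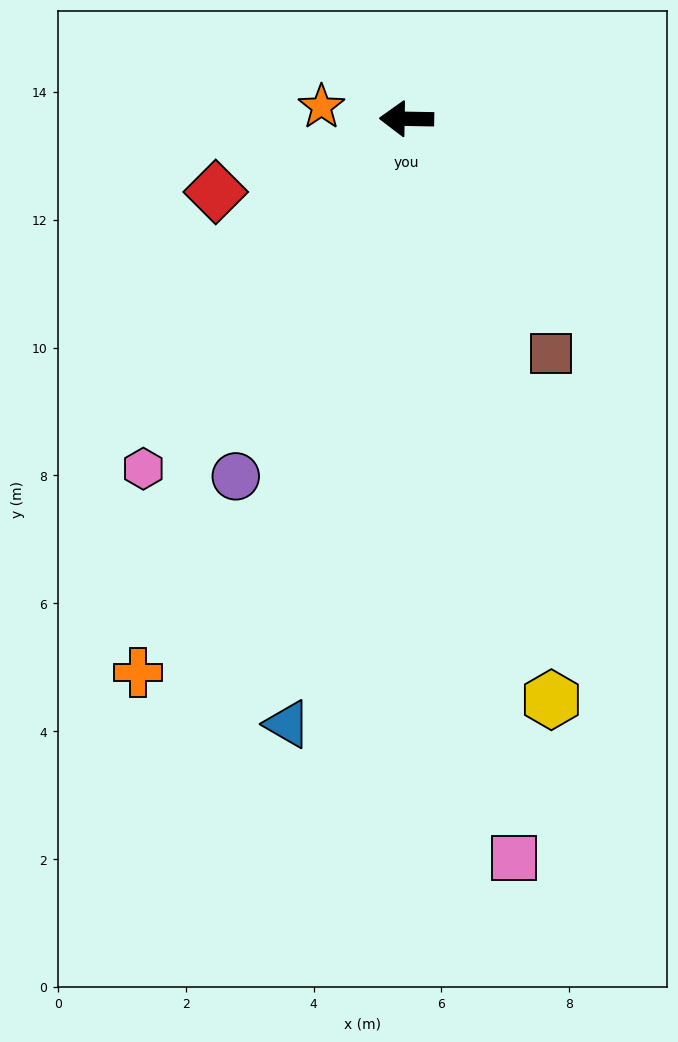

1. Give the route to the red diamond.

turn left 22°, forward 3.2 m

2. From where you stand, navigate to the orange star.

turn right 7°, forward 1.3 m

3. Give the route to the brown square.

turn left 123°, forward 4.3 m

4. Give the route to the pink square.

turn left 99°, forward 11.7 m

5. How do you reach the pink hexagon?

turn left 54°, forward 6.8 m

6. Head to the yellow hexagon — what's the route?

turn left 105°, forward 9.4 m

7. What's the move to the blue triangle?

turn left 80°, forward 9.7 m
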